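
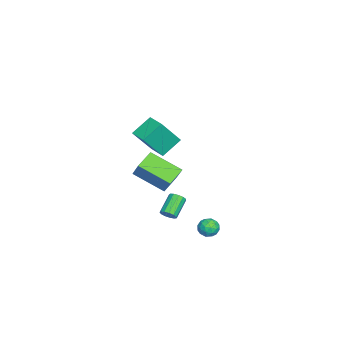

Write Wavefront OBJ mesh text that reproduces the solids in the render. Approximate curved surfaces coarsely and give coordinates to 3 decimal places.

v 2.753 -1.473 -2.434
v 3.002 -1.64 -2.034
v 1.956 -1.314 -1.246
v 1.707 -1.147 -1.646
v 3.068 -1.368 -2.06
v 2.022 -1.041 -1.272
v 3.033 -1.128 -2.205
v 1.987 -0.802 -1.417
v 2.91 -0.999 -2.423
v 1.864 -0.672 -1.634
v 2.737 -1.02 -2.644
v 1.691 -0.693 -1.855
v 2.569 -1.185 -2.798
v 1.523 -0.858 -2.01
v 2.459 -1.441 -2.837
v 1.413 -1.115 -2.049
v 2.443 -1.708 -2.748
v 1.397 -1.381 -1.96
v 2.525 -1.9 -2.56
v 1.479 -1.574 -1.771
v 2.68 -1.957 -2.331
v 1.634 -1.63 -1.543
v 2.858 -1.86 -2.135
v 1.812 -1.534 -1.347
v -3.201 -4.615 0.173
v -4.046 -3.736 1.081
v -4.022 -3.666 -1.511
v -4.867 -2.787 -0.604
v -2.313 -3.793 0.204
v -3.158 -2.914 1.111
v -3.134 -2.844 -1.481
v -3.979 -1.965 -0.573
v 3.433 1.39 -2.425
v 3.809 1.297 -2.936
v 3.631 0.423 -2.104
v 4.007 0.33 -2.615
v 4.19 0.734 -2.151
v 4.067 1.332 -2.35
v 3.373 0.388 -2.69
v 3.25 0.986 -2.889
v 3.772 0.678 -3.1
v 4.277 0.892 -2.767
v 3.163 0.828 -2.273
v 3.668 1.042 -1.94
v 3.604 1.428 -2.709
v 3.836 0.292 -2.331
v 3.944 0.529 -2.059
v 4.165 0.475 -2.359
v 3.755 1.449 -2.364
v 3.977 1.394 -2.665
v 4.2 1.063 -2.203
v 3.463 0.326 -2.375
v 3.685 0.271 -2.676
v 3.275 1.245 -2.681
v 3.496 1.191 -2.981
v 3.24 0.657 -2.837
v 3.803 1.01 -3.105
v 3.919 0.442 -2.917
v 3.546 0.476 -2.961
v 3.475 0.827 -3.077
v 4.1 1.136 -2.91
v 4.216 0.567 -2.721
v 4.323 0.805 -2.449
v 4.251 1.156 -2.565
v 4.078 0.772 -3.006
v 3.224 1.153 -2.319
v 3.34 0.584 -2.13
v 3.189 0.564 -2.475
v 3.117 0.915 -2.591
v 3.521 1.278 -2.123
v 3.637 0.71 -1.935
v 3.965 0.893 -1.963
v 3.894 1.244 -2.079
v 3.362 0.948 -2.034
v 3.074 -1.628 -0.367
v 2.709 -3.407 0.585
v 2.003 -1.168 0.083
v 1.638 -2.946 1.035
v 3.702 -1.194 0.685
v 3.337 -2.972 1.637
v 2.631 -0.733 1.135
v 2.266 -2.512 2.087
f 2 1 5
f 2 5 3
f 3 5 6
f 3 6 4
f 5 1 7
f 5 7 6
f 6 7 8
f 6 8 4
f 7 1 9
f 7 9 8
f 8 9 10
f 8 10 4
f 9 1 11
f 9 11 10
f 10 11 12
f 10 12 4
f 11 1 13
f 11 13 12
f 12 13 14
f 12 14 4
f 13 1 15
f 13 15 14
f 14 15 16
f 14 16 4
f 15 1 17
f 15 17 16
f 16 17 18
f 16 18 4
f 17 1 19
f 17 19 18
f 18 19 20
f 18 20 4
f 19 1 21
f 19 21 20
f 20 21 22
f 20 22 4
f 21 1 23
f 21 23 22
f 22 23 24
f 22 24 4
f 23 1 2
f 23 2 24
f 24 2 3
f 24 3 4
f 26 28 25
f 29 26 25
f 25 28 27
f 27 29 25
f 26 32 28
f 30 26 29
f 30 32 26
f 28 32 27
f 31 29 27
f 27 32 31
f 31 30 29
f 32 30 31
f 33 70 49
f 70 44 73
f 49 73 38
f 70 73 49
f 33 49 45
f 49 38 50
f 45 50 34
f 49 50 45
f 33 45 54
f 45 34 55
f 54 55 40
f 45 55 54
f 33 54 66
f 54 40 69
f 66 69 43
f 54 69 66
f 33 66 70
f 66 43 74
f 70 74 44
f 66 74 70
f 34 50 61
f 50 38 64
f 61 64 42
f 50 64 61
f 38 73 51
f 73 44 72
f 51 72 37
f 73 72 51
f 44 74 71
f 74 43 67
f 71 67 35
f 74 67 71
f 43 69 68
f 69 40 56
f 68 56 39
f 69 56 68
f 40 55 60
f 55 34 57
f 60 57 41
f 55 57 60
f 36 62 48
f 62 42 63
f 48 63 37
f 62 63 48
f 36 48 46
f 48 37 47
f 46 47 35
f 48 47 46
f 36 46 53
f 46 35 52
f 53 52 39
f 46 52 53
f 36 53 58
f 53 39 59
f 58 59 41
f 53 59 58
f 36 58 62
f 58 41 65
f 62 65 42
f 58 65 62
f 37 63 51
f 63 42 64
f 51 64 38
f 63 64 51
f 35 47 71
f 47 37 72
f 71 72 44
f 47 72 71
f 39 52 68
f 52 35 67
f 68 67 43
f 52 67 68
f 41 59 60
f 59 39 56
f 60 56 40
f 59 56 60
f 42 65 61
f 65 41 57
f 61 57 34
f 65 57 61
f 76 78 75
f 79 76 75
f 75 78 77
f 77 79 75
f 76 82 78
f 80 76 79
f 80 82 76
f 78 82 77
f 81 79 77
f 77 82 81
f 81 80 79
f 82 80 81



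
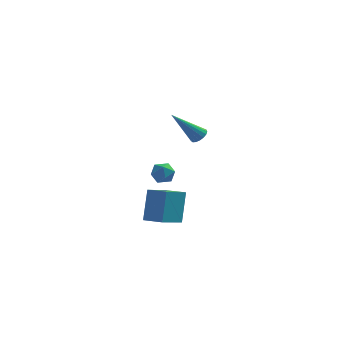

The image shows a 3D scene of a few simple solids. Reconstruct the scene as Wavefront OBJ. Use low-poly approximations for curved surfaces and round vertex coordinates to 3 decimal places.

v 1.763 -2.405 -3.723
v 1.918 -1.528 -1.933
v 2.679 -0.871 -4.554
v 2.834 0.006 -2.763
v 2.786 -2.926 -3.557
v 2.941 -2.049 -1.766
v 3.702 -1.392 -4.387
v 3.857 -0.515 -2.597
v 2.137 -1.91 -0.586
v 2.609 -1.409 -0.358
v 2.931 -2.751 -0.382
v 3.403 -2.25 -0.154
v 2.813 -2.398 0.241
v 2.322 -1.878 0.115
v 3.218 -2.282 -0.855
v 2.727 -1.762 -0.981
v 3.277 -1.639 -0.525
v 3.027 -1.71 0.153
v 2.513 -2.45 -0.893
v 2.263 -2.521 -0.215
v 4.627 -2.239 2.485
v 5.044 -2.291 2.823
v 3.253 -2.641 4.115
v 4.986 -2.04 2.836
v 4.845 -1.834 2.768
v 4.654 -1.721 2.635
v 4.457 -1.727 2.468
v 4.299 -1.849 2.304
v 4.216 -2.062 2.182
v 4.227 -2.314 2.129
v 4.33 -2.55 2.158
v 4.501 -2.714 2.261
v 4.701 -2.769 2.416
v 4.883 -2.703 2.586
v 5.007 -2.531 2.733
f 2 4 1
f 5 2 1
f 1 4 3
f 3 5 1
f 2 8 4
f 6 2 5
f 6 8 2
f 4 8 3
f 7 5 3
f 3 8 7
f 7 6 5
f 8 6 7
f 9 20 14
f 9 14 10
f 9 10 16
f 9 16 19
f 9 19 20
f 10 14 18
f 14 20 13
f 20 19 11
f 19 16 15
f 16 10 17
f 12 18 13
f 12 13 11
f 12 11 15
f 12 15 17
f 12 17 18
f 13 18 14
f 11 13 20
f 15 11 19
f 17 15 16
f 18 17 10
f 22 21 24
f 22 24 23
f 24 21 25
f 24 25 23
f 25 21 26
f 25 26 23
f 26 21 27
f 26 27 23
f 27 21 28
f 27 28 23
f 28 21 29
f 28 29 23
f 29 21 30
f 29 30 23
f 30 21 31
f 30 31 23
f 31 21 32
f 31 32 23
f 32 21 33
f 32 33 23
f 33 21 34
f 33 34 23
f 34 21 35
f 34 35 23
f 35 21 22
f 35 22 23



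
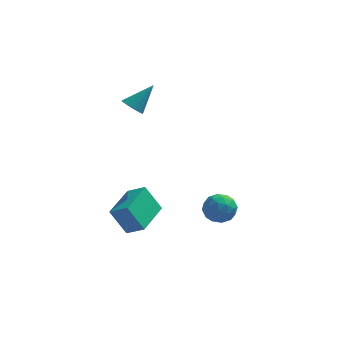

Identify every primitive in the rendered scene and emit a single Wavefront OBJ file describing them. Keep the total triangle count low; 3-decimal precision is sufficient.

v -4.282 -0.935 -2.355
v -3.472 -1.245 -1.839
v -3.694 0.875 -2.193
v -2.883 0.565 -1.676
v -3.537 -1.065 -3.604
v -2.726 -1.375 -3.087
v -2.948 0.745 -3.441
v -2.138 0.435 -2.925
v -3.696 3.049 1.904
v -3.206 2.849 1.621
v -2.804 3.691 2.996
v -3.285 3.186 1.488
v -3.522 3.47 1.514
v -3.825 3.593 1.688
v -4.078 3.509 1.945
v -4.186 3.248 2.186
v -4.106 2.912 2.319
v -3.87 2.627 2.294
v -3.567 2.504 2.119
v -3.313 2.588 1.862
v -0.32 1.926 -3.849
v 0.298 2.364 -3.485
v 0.382 0.776 -3.655
v 1 1.214 -3.291
v 0.257 1.134 -2.904
v -0.176 1.845 -3.024
v 0.856 1.295 -4.116
v 0.423 2.006 -4.236
v 1.026 1.975 -3.65
v 0.655 1.875 -2.901
v 0.025 1.265 -4.239
v -0.346 1.165 -3.49
v -0.072 2.246 -3.684
v 0.752 0.894 -3.456
v 0.316 0.847 -3.229
v 0.679 1.105 -3.015
v -0.351 1.941 -3.413
v 0.012 2.198 -3.199
v -0.012 1.475 -2.858
v 0.668 0.942 -3.941
v 1.031 1.199 -3.727
v 0.001 2.035 -4.125
v 0.364 2.293 -3.911
v 0.692 1.665 -4.282
v 0.719 2.275 -3.567
v 1.131 1.599 -3.453
v 1.047 1.646 -3.937
v 0.792 2.064 -4.008
v 0.501 2.216 -3.127
v 0.913 1.54 -3.013
v 0.476 1.493 -2.785
v 0.222 1.911 -2.856
v 0.928 1.987 -3.223
v -0.233 1.6 -4.127
v 0.179 0.924 -4.013
v 0.458 1.229 -4.284
v 0.204 1.647 -4.355
v -0.451 1.541 -3.687
v -0.039 0.865 -3.573
v -0.112 1.076 -3.132
v -0.367 1.494 -3.203
v -0.248 1.153 -3.917
f 2 4 1
f 5 2 1
f 1 4 3
f 3 5 1
f 2 8 4
f 6 2 5
f 6 8 2
f 4 8 3
f 7 5 3
f 3 8 7
f 7 6 5
f 8 6 7
f 10 9 12
f 10 12 11
f 12 9 13
f 12 13 11
f 13 9 14
f 13 14 11
f 14 9 15
f 14 15 11
f 15 9 16
f 15 16 11
f 16 9 17
f 16 17 11
f 17 9 18
f 17 18 11
f 18 9 19
f 18 19 11
f 19 9 20
f 19 20 11
f 20 9 10
f 20 10 11
f 21 58 37
f 58 32 61
f 37 61 26
f 58 61 37
f 21 37 33
f 37 26 38
f 33 38 22
f 37 38 33
f 21 33 42
f 33 22 43
f 42 43 28
f 33 43 42
f 21 42 54
f 42 28 57
f 54 57 31
f 42 57 54
f 21 54 58
f 54 31 62
f 58 62 32
f 54 62 58
f 22 38 49
f 38 26 52
f 49 52 30
f 38 52 49
f 26 61 39
f 61 32 60
f 39 60 25
f 61 60 39
f 32 62 59
f 62 31 55
f 59 55 23
f 62 55 59
f 31 57 56
f 57 28 44
f 56 44 27
f 57 44 56
f 28 43 48
f 43 22 45
f 48 45 29
f 43 45 48
f 24 50 36
f 50 30 51
f 36 51 25
f 50 51 36
f 24 36 34
f 36 25 35
f 34 35 23
f 36 35 34
f 24 34 41
f 34 23 40
f 41 40 27
f 34 40 41
f 24 41 46
f 41 27 47
f 46 47 29
f 41 47 46
f 24 46 50
f 46 29 53
f 50 53 30
f 46 53 50
f 25 51 39
f 51 30 52
f 39 52 26
f 51 52 39
f 23 35 59
f 35 25 60
f 59 60 32
f 35 60 59
f 27 40 56
f 40 23 55
f 56 55 31
f 40 55 56
f 29 47 48
f 47 27 44
f 48 44 28
f 47 44 48
f 30 53 49
f 53 29 45
f 49 45 22
f 53 45 49



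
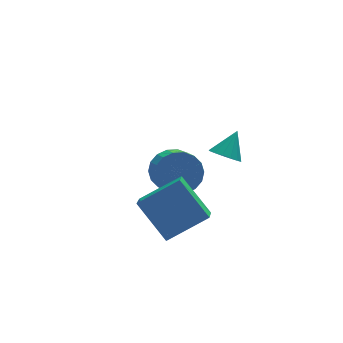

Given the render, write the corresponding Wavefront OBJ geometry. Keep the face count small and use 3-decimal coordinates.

v -1.503 1.022 -2.159
v 0.317 1.004 -1.111
v -1.108 2.027 -2.827
v 0.712 2.01 -1.779
v -0.652 -0.31 -3.661
v 1.168 -0.327 -2.613
v -0.257 0.696 -4.329
v 1.563 0.678 -3.281
v 1.637 -0.754 1.557
v 2.162 -1.2 1.435
v 2.323 -0.206 2.503
v 2.23 -0.916 1.221
v 2.139 -0.588 1.098
v 1.913 -0.304 1.097
v 1.614 -0.141 1.22
v 1.321 -0.142 1.433
v 1.112 -0.307 1.679
v 1.045 -0.592 1.893
v 1.136 -0.92 2.017
v 1.362 -1.203 2.017
v 1.661 -1.367 1.895
v 1.954 -1.365 1.682
v 1.064 4.399 -3.447
v 1.966 4.068 -3.94
v 1.938 3.049 -3.306
v 1.036 3.381 -2.813
v 2.134 4.302 -3.555
v 2.106 3.283 -2.922
v 2.09 4.556 -3.149
v 2.062 3.537 -2.516
v 1.843 4.778 -2.802
v 1.815 3.759 -2.169
v 1.442 4.926 -2.583
v 1.414 3.907 -1.949
v 0.966 4.969 -2.534
v 0.937 3.95 -1.901
v 0.509 4.899 -2.667
v 0.481 3.88 -2.034
v 0.162 4.731 -2.954
v 0.134 3.712 -2.32
v -0.006 4.497 -3.338
v -0.034 3.478 -2.705
v 0.038 4.243 -3.744
v 0.01 3.224 -3.111
v 0.285 4.021 -4.091
v 0.257 3.002 -3.458
v 0.686 3.873 -4.311
v 0.658 2.854 -3.677
v 1.163 3.83 -4.359
v 1.134 2.811 -3.726
v 1.619 3.9 -4.226
v 1.591 2.881 -3.593
f 2 4 1
f 5 2 1
f 1 4 3
f 3 5 1
f 2 8 4
f 6 2 5
f 6 8 2
f 4 8 3
f 7 5 3
f 3 8 7
f 7 6 5
f 8 6 7
f 10 9 12
f 10 12 11
f 12 9 13
f 12 13 11
f 13 9 14
f 13 14 11
f 14 9 15
f 14 15 11
f 15 9 16
f 15 16 11
f 16 9 17
f 16 17 11
f 17 9 18
f 17 18 11
f 18 9 19
f 18 19 11
f 19 9 20
f 19 20 11
f 20 9 21
f 20 21 11
f 21 9 22
f 21 22 11
f 22 9 10
f 22 10 11
f 24 23 27
f 24 27 25
f 25 27 28
f 25 28 26
f 27 23 29
f 27 29 28
f 28 29 30
f 28 30 26
f 29 23 31
f 29 31 30
f 30 31 32
f 30 32 26
f 31 23 33
f 31 33 32
f 32 33 34
f 32 34 26
f 33 23 35
f 33 35 34
f 34 35 36
f 34 36 26
f 35 23 37
f 35 37 36
f 36 37 38
f 36 38 26
f 37 23 39
f 37 39 38
f 38 39 40
f 38 40 26
f 39 23 41
f 39 41 40
f 40 41 42
f 40 42 26
f 41 23 43
f 41 43 42
f 42 43 44
f 42 44 26
f 43 23 45
f 43 45 44
f 44 45 46
f 44 46 26
f 45 23 47
f 45 47 46
f 46 47 48
f 46 48 26
f 47 23 49
f 47 49 48
f 48 49 50
f 48 50 26
f 49 23 51
f 49 51 50
f 50 51 52
f 50 52 26
f 51 23 24
f 51 24 52
f 52 24 25
f 52 25 26



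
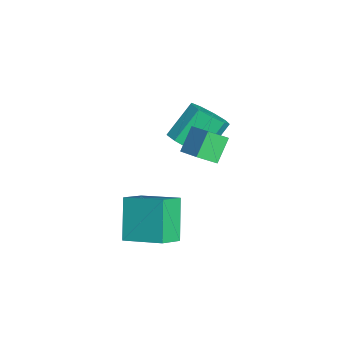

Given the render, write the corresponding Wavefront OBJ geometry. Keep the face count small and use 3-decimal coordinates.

v -0.575 -5.001 -2.064
v 0.466 -3.542 -1.464
v -1.331 -4.174 -2.762
v -0.29 -2.715 -2.162
v 0.67 -5.225 -3.678
v 1.711 -3.766 -3.078
v -0.086 -4.398 -4.376
v 0.955 -2.939 -3.776
v -2.602 -2.129 -0.797
v -1.748 -1.672 -0.752
v -2.404 -0.573 0.541
v -3.258 -1.031 0.497
v -2.139 -1.378 -1.2
v -2.796 -0.279 0.093
v -2.747 -1.436 -1.46
v -3.404 -0.337 -0.166
v -3.287 -1.819 -1.409
v -3.944 -0.72 -0.115
v -3.506 -2.346 -1.072
v -4.163 -1.248 0.222
v -3.302 -2.773 -0.606
v -3.959 -1.674 0.688
v -2.77 -2.898 -0.23
v -3.427 -1.799 1.064
v -2.16 -2.664 -0.119
v -2.816 -1.565 1.175
v -1.756 -2.179 -0.325
v -2.412 -1.081 0.969
v -0.133 -2.757 0.969
v -0.818 -2.192 1.877
v -0.215 -1.914 0.383
v -0.9 -1.349 1.291
v 0.94 -2.291 1.489
v 0.255 -1.726 2.397
v 0.858 -1.448 0.903
v 0.173 -0.883 1.811
f 2 4 1
f 5 2 1
f 1 4 3
f 3 5 1
f 2 8 4
f 6 2 5
f 6 8 2
f 4 8 3
f 7 5 3
f 3 8 7
f 7 6 5
f 8 6 7
f 10 9 13
f 10 13 11
f 11 13 14
f 11 14 12
f 13 9 15
f 13 15 14
f 14 15 16
f 14 16 12
f 15 9 17
f 15 17 16
f 16 17 18
f 16 18 12
f 17 9 19
f 17 19 18
f 18 19 20
f 18 20 12
f 19 9 21
f 19 21 20
f 20 21 22
f 20 22 12
f 21 9 23
f 21 23 22
f 22 23 24
f 22 24 12
f 23 9 25
f 23 25 24
f 24 25 26
f 24 26 12
f 25 9 27
f 25 27 26
f 26 27 28
f 26 28 12
f 27 9 10
f 27 10 28
f 28 10 11
f 28 11 12
f 30 32 29
f 33 30 29
f 29 32 31
f 31 33 29
f 30 36 32
f 34 30 33
f 34 36 30
f 32 36 31
f 35 33 31
f 31 36 35
f 35 34 33
f 36 34 35



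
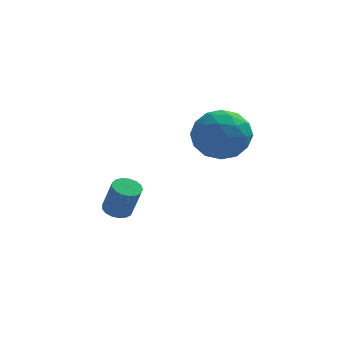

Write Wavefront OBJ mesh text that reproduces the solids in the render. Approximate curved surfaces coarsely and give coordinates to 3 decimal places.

v 0.686 2.031 3.739
v 1.239 1.435 2.858
v -0.159 0.385 4.322
v 0.394 -0.211 3.441
v 1.028 0.225 4.359
v 1.551 1.242 3.999
v -0.471 0.578 3.181
v 0.052 1.595 2.821
v 0.524 0.537 2.513
v 1.45 0.319 3.241
v -0.37 1.501 3.939
v 0.556 1.283 4.667
v 1.037 1.877 3.248
v 0.043 -0.057 3.932
v 0.416 0.199 4.472
v 0.741 -0.151 3.954
v 1.22 1.764 3.918
v 1.545 1.414 3.4
v 1.421 0.703 4.283
v -0.465 0.406 3.78
v -0.14 0.056 3.262
v 0.339 1.971 3.226
v 0.664 1.621 2.708
v -0.341 1.117 2.897
v 0.941 0.999 2.527
v 0.444 0.032 2.869
v -0.064 0.496 2.716
v 0.243 1.093 2.505
v 1.486 0.871 2.955
v 0.989 -0.096 3.297
v 1.362 0.16 3.837
v 1.669 0.758 3.626
v 1.065 0.343 2.752
v 0.091 1.916 3.883
v -0.406 0.949 4.225
v -0.589 1.062 3.554
v -0.282 1.66 3.343
v 0.636 1.788 4.311
v 0.139 0.821 4.653
v 0.837 0.727 4.675
v 1.144 1.324 4.464
v 0.015 1.477 4.428
v -3.275 2.764 -1.25
v -2.949 3.266 -1.208
v -2.558 2.898 0.171
v -2.885 2.396 0.13
v -3.208 3.345 -1.114
v -2.818 2.977 0.266
v -3.483 3.29 -1.05
v -3.092 2.922 0.329
v -3.71 3.116 -1.033
v -3.32 2.748 0.347
v -3.838 2.86 -1.065
v -3.447 2.492 0.315
v -3.837 2.583 -1.139
v -3.446 2.215 0.24
v -3.707 2.347 -1.239
v -3.316 1.979 0.141
v -3.478 2.207 -1.341
v -3.087 1.839 0.038
v -3.203 2.194 -1.422
v -2.812 1.826 -0.043
v -2.944 2.312 -1.464
v -2.554 1.944 -0.085
v -2.762 2.533 -1.457
v -2.371 2.165 -0.078
v -2.697 2.808 -1.402
v -2.306 2.44 -0.023
v -2.764 3.072 -1.312
v -2.373 2.704 0.067
f 1 38 17
f 38 12 41
f 17 41 6
f 38 41 17
f 1 17 13
f 17 6 18
f 13 18 2
f 17 18 13
f 1 13 22
f 13 2 23
f 22 23 8
f 13 23 22
f 1 22 34
f 22 8 37
f 34 37 11
f 22 37 34
f 1 34 38
f 34 11 42
f 38 42 12
f 34 42 38
f 2 18 29
f 18 6 32
f 29 32 10
f 18 32 29
f 6 41 19
f 41 12 40
f 19 40 5
f 41 40 19
f 12 42 39
f 42 11 35
f 39 35 3
f 42 35 39
f 11 37 36
f 37 8 24
f 36 24 7
f 37 24 36
f 8 23 28
f 23 2 25
f 28 25 9
f 23 25 28
f 4 30 16
f 30 10 31
f 16 31 5
f 30 31 16
f 4 16 14
f 16 5 15
f 14 15 3
f 16 15 14
f 4 14 21
f 14 3 20
f 21 20 7
f 14 20 21
f 4 21 26
f 21 7 27
f 26 27 9
f 21 27 26
f 4 26 30
f 26 9 33
f 30 33 10
f 26 33 30
f 5 31 19
f 31 10 32
f 19 32 6
f 31 32 19
f 3 15 39
f 15 5 40
f 39 40 12
f 15 40 39
f 7 20 36
f 20 3 35
f 36 35 11
f 20 35 36
f 9 27 28
f 27 7 24
f 28 24 8
f 27 24 28
f 10 33 29
f 33 9 25
f 29 25 2
f 33 25 29
f 44 43 47
f 44 47 45
f 45 47 48
f 45 48 46
f 47 43 49
f 47 49 48
f 48 49 50
f 48 50 46
f 49 43 51
f 49 51 50
f 50 51 52
f 50 52 46
f 51 43 53
f 51 53 52
f 52 53 54
f 52 54 46
f 53 43 55
f 53 55 54
f 54 55 56
f 54 56 46
f 55 43 57
f 55 57 56
f 56 57 58
f 56 58 46
f 57 43 59
f 57 59 58
f 58 59 60
f 58 60 46
f 59 43 61
f 59 61 60
f 60 61 62
f 60 62 46
f 61 43 63
f 61 63 62
f 62 63 64
f 62 64 46
f 63 43 65
f 63 65 64
f 64 65 66
f 64 66 46
f 65 43 67
f 65 67 66
f 66 67 68
f 66 68 46
f 67 43 69
f 67 69 68
f 68 69 70
f 68 70 46
f 69 43 44
f 69 44 70
f 70 44 45
f 70 45 46



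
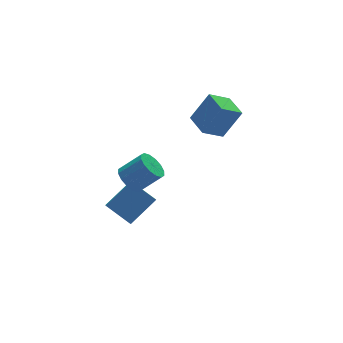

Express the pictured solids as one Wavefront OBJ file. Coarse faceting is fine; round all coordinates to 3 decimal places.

v 2.993 1.038 0.854
v 1.939 1.06 1.525
v 3.069 2.334 0.93
v 2.014 2.356 1.601
v 3.886 0.904 2.259
v 2.831 0.926 2.93
v 3.961 2.2 2.335
v 2.907 2.222 3.006
v -2.234 0.092 -2.409
v -2.782 -1.149 -1.21
v -2.911 1.109 -1.666
v -3.459 -0.131 -0.467
v -0.861 0.351 -1.513
v -1.409 -0.889 -0.314
v -1.538 1.369 -0.77
v -2.086 0.128 0.429
v -2.468 -0.493 1.209
v -1.966 -0.584 0.66
v -1.049 -0.959 1.562
v -1.552 -0.867 2.111
v -1.925 -0.215 0.772
v -1.009 -0.589 1.675
v -2.031 0.08 1.002
v -1.114 -0.294 1.904
v -2.253 0.222 1.287
v -1.337 -0.153 2.189
v -2.534 0.172 1.551
v -1.617 -0.203 2.453
v -2.796 -0.056 1.723
v -1.88 -0.431 2.626
v -2.971 -0.401 1.758
v -2.054 -0.776 2.66
v -3.011 -0.771 1.645
v -2.095 -1.145 2.548
v -2.906 -1.066 1.416
v -1.989 -1.44 2.318
v -2.683 -1.207 1.131
v -1.767 -1.582 2.033
v -2.403 -1.157 0.867
v -1.486 -1.532 1.769
v -2.14 -0.929 0.694
v -1.224 -1.304 1.597
f 2 4 1
f 5 2 1
f 1 4 3
f 3 5 1
f 2 8 4
f 6 2 5
f 6 8 2
f 4 8 3
f 7 5 3
f 3 8 7
f 7 6 5
f 8 6 7
f 10 12 9
f 13 10 9
f 9 12 11
f 11 13 9
f 10 16 12
f 14 10 13
f 14 16 10
f 12 16 11
f 15 13 11
f 11 16 15
f 15 14 13
f 16 14 15
f 18 17 21
f 18 21 19
f 19 21 22
f 19 22 20
f 21 17 23
f 21 23 22
f 22 23 24
f 22 24 20
f 23 17 25
f 23 25 24
f 24 25 26
f 24 26 20
f 25 17 27
f 25 27 26
f 26 27 28
f 26 28 20
f 27 17 29
f 27 29 28
f 28 29 30
f 28 30 20
f 29 17 31
f 29 31 30
f 30 31 32
f 30 32 20
f 31 17 33
f 31 33 32
f 32 33 34
f 32 34 20
f 33 17 35
f 33 35 34
f 34 35 36
f 34 36 20
f 35 17 37
f 35 37 36
f 36 37 38
f 36 38 20
f 37 17 39
f 37 39 38
f 38 39 40
f 38 40 20
f 39 17 41
f 39 41 40
f 40 41 42
f 40 42 20
f 41 17 18
f 41 18 42
f 42 18 19
f 42 19 20



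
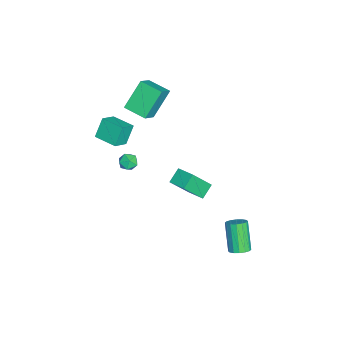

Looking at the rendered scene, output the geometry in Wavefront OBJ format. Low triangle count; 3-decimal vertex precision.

v -1.062 -3.072 -0.113
v -0.775 -2.602 -0.442
v -0.145 -3.538 0.022
v 0.142 -3.068 -0.307
v -0.106 -2.949 0.272
v -0.673 -2.661 0.189
v -0.247 -3.479 -0.609
v -0.814 -3.191 -0.692
v -0.271 -2.854 -0.748
v -0.184 -2.526 -0.204
v -0.736 -3.614 -0.216
v -0.649 -3.286 0.328
v -0.043 -4.217 2.72
v -0.638 -3.853 3.828
v 0.699 -3.018 2.724
v 0.103 -2.654 3.833
v 0.777 -4.726 3.327
v 0.181 -4.362 4.436
v 1.518 -3.527 3.332
v 0.923 -3.163 4.44
v -2.798 -3.026 2.686
v -3.828 -2.182 4.191
v -2.153 -1.776 2.426
v -3.183 -0.932 3.931
v -1.717 -3.388 3.629
v -2.747 -2.544 5.134
v -1.072 -2.138 3.369
v -2.102 -1.294 4.874
v 3.271 0.659 1.308
v 2.575 1.076 1.858
v 3.986 1.49 1.582
v 3.29 1.907 2.132
v 3.85 -0.327 2.788
v 3.154 0.09 3.338
v 4.565 0.504 3.062
v 3.869 0.921 3.612
v 3.412 3.537 -3.879
v 3.937 3.555 -3.513
v 2.873 3.281 -1.975
v 2.348 3.263 -2.341
v 3.833 3.869 -3.529
v 2.769 3.595 -1.991
v 3.616 4.094 -3.639
v 2.552 3.82 -2.101
v 3.344 4.17 -3.813
v 2.28 3.896 -2.275
v 3.091 4.076 -4.005
v 2.027 3.802 -2.467
v 2.924 3.838 -4.163
v 1.86 3.564 -2.625
v 2.887 3.519 -4.245
v 1.823 3.245 -2.707
v 2.991 3.205 -4.229
v 1.927 2.931 -2.691
v 3.208 2.98 -4.119
v 2.144 2.706 -2.581
v 3.48 2.904 -3.945
v 2.416 2.63 -2.407
v 3.733 2.998 -3.753
v 2.669 2.724 -2.215
v 3.9 3.236 -3.595
v 2.836 2.962 -2.057
f 1 12 6
f 1 6 2
f 1 2 8
f 1 8 11
f 1 11 12
f 2 6 10
f 6 12 5
f 12 11 3
f 11 8 7
f 8 2 9
f 4 10 5
f 4 5 3
f 4 3 7
f 4 7 9
f 4 9 10
f 5 10 6
f 3 5 12
f 7 3 11
f 9 7 8
f 10 9 2
f 14 16 13
f 17 14 13
f 13 16 15
f 15 17 13
f 14 20 16
f 18 14 17
f 18 20 14
f 16 20 15
f 19 17 15
f 15 20 19
f 19 18 17
f 20 18 19
f 22 24 21
f 25 22 21
f 21 24 23
f 23 25 21
f 22 28 24
f 26 22 25
f 26 28 22
f 24 28 23
f 27 25 23
f 23 28 27
f 27 26 25
f 28 26 27
f 30 32 29
f 33 30 29
f 29 32 31
f 31 33 29
f 30 36 32
f 34 30 33
f 34 36 30
f 32 36 31
f 35 33 31
f 31 36 35
f 35 34 33
f 36 34 35
f 38 37 41
f 38 41 39
f 39 41 42
f 39 42 40
f 41 37 43
f 41 43 42
f 42 43 44
f 42 44 40
f 43 37 45
f 43 45 44
f 44 45 46
f 44 46 40
f 45 37 47
f 45 47 46
f 46 47 48
f 46 48 40
f 47 37 49
f 47 49 48
f 48 49 50
f 48 50 40
f 49 37 51
f 49 51 50
f 50 51 52
f 50 52 40
f 51 37 53
f 51 53 52
f 52 53 54
f 52 54 40
f 53 37 55
f 53 55 54
f 54 55 56
f 54 56 40
f 55 37 57
f 55 57 56
f 56 57 58
f 56 58 40
f 57 37 59
f 57 59 58
f 58 59 60
f 58 60 40
f 59 37 61
f 59 61 60
f 60 61 62
f 60 62 40
f 61 37 38
f 61 38 62
f 62 38 39
f 62 39 40



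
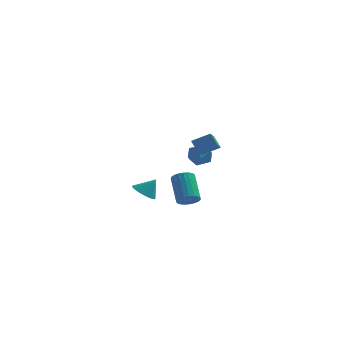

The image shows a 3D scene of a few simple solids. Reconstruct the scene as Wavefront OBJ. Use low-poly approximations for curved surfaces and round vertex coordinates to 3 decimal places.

v -2.018 2.323 -0.613
v -0.974 2.578 -0.079
v -1.963 3.332 -1.203
v -0.919 3.587 -0.669
v -1.581 1.913 -1.271
v -0.537 2.168 -0.737
v -1.526 2.922 -1.861
v -0.482 3.177 -1.327
v -1.6 3.977 -1.455
v -1.118 4.077 -2.137
v -2.322 3.023 -2.103
v -1.84 3.123 -2.785
v -1.517 2.777 -2.09
v -1.071 3.367 -1.689
v -2.369 3.733 -2.551
v -1.923 4.323 -2.15
v -1.594 3.926 -2.815
v -1.068 3.335 -2.53
v -2.372 3.765 -1.71
v -1.846 3.174 -1.425
v -3.78 -2.5 -2.814
v -3.394 -3.163 -2.888
v -3.16 -2.24 -1.906
v -3.208 -2.945 -3.076
v -3.136 -2.639 -3.213
v -3.191 -2.306 -3.271
v -3.362 -2.011 -3.238
v -3.616 -1.813 -3.122
v -3.903 -1.751 -2.945
v -4.165 -1.837 -2.741
v -4.351 -2.055 -2.553
v -4.423 -2.36 -2.416
v -4.369 -2.694 -2.358
v -4.197 -2.989 -2.39
v -3.943 -3.187 -2.507
v -3.656 -3.249 -2.684
v -1.035 -4.347 -2.459
v -0.557 -3.953 -2.655
v -1.066 -2.739 -1.457
v -1.545 -3.133 -1.261
v -0.761 -3.879 -2.817
v -1.27 -2.665 -1.618
v -1.012 -3.886 -2.916
v -1.521 -2.672 -1.718
v -1.267 -3.972 -2.937
v -1.776 -2.758 -1.739
v -1.482 -4.123 -2.875
v -1.991 -2.91 -1.677
v -1.62 -4.314 -2.741
v -2.129 -3.1 -1.543
v -1.657 -4.509 -2.559
v -2.166 -3.296 -1.36
v -1.586 -4.677 -2.359
v -2.096 -3.463 -1.161
v -1.42 -4.788 -2.176
v -1.93 -3.574 -0.978
v -1.188 -4.822 -2.043
v -1.697 -3.608 -0.844
v -0.929 -4.774 -1.981
v -1.438 -3.561 -0.783
v -0.689 -4.653 -2.002
v -1.198 -3.439 -0.804
v -0.508 -4.478 -2.102
v -1.018 -3.264 -0.904
v -0.419 -4.281 -2.264
v -0.928 -3.067 -1.066
v -0.436 -4.095 -2.459
v -0.945 -2.881 -1.261
f 2 4 1
f 5 2 1
f 1 4 3
f 3 5 1
f 2 8 4
f 6 2 5
f 6 8 2
f 4 8 3
f 7 5 3
f 3 8 7
f 7 6 5
f 8 6 7
f 9 20 14
f 9 14 10
f 9 10 16
f 9 16 19
f 9 19 20
f 10 14 18
f 14 20 13
f 20 19 11
f 19 16 15
f 16 10 17
f 12 18 13
f 12 13 11
f 12 11 15
f 12 15 17
f 12 17 18
f 13 18 14
f 11 13 20
f 15 11 19
f 17 15 16
f 18 17 10
f 22 21 24
f 22 24 23
f 24 21 25
f 24 25 23
f 25 21 26
f 25 26 23
f 26 21 27
f 26 27 23
f 27 21 28
f 27 28 23
f 28 21 29
f 28 29 23
f 29 21 30
f 29 30 23
f 30 21 31
f 30 31 23
f 31 21 32
f 31 32 23
f 32 21 33
f 32 33 23
f 33 21 34
f 33 34 23
f 34 21 35
f 34 35 23
f 35 21 36
f 35 36 23
f 36 21 22
f 36 22 23
f 38 37 41
f 38 41 39
f 39 41 42
f 39 42 40
f 41 37 43
f 41 43 42
f 42 43 44
f 42 44 40
f 43 37 45
f 43 45 44
f 44 45 46
f 44 46 40
f 45 37 47
f 45 47 46
f 46 47 48
f 46 48 40
f 47 37 49
f 47 49 48
f 48 49 50
f 48 50 40
f 49 37 51
f 49 51 50
f 50 51 52
f 50 52 40
f 51 37 53
f 51 53 52
f 52 53 54
f 52 54 40
f 53 37 55
f 53 55 54
f 54 55 56
f 54 56 40
f 55 37 57
f 55 57 56
f 56 57 58
f 56 58 40
f 57 37 59
f 57 59 58
f 58 59 60
f 58 60 40
f 59 37 61
f 59 61 60
f 60 61 62
f 60 62 40
f 61 37 63
f 61 63 62
f 62 63 64
f 62 64 40
f 63 37 65
f 63 65 64
f 64 65 66
f 64 66 40
f 65 37 67
f 65 67 66
f 66 67 68
f 66 68 40
f 67 37 38
f 67 38 68
f 68 38 39
f 68 39 40



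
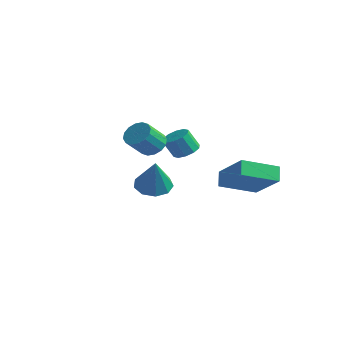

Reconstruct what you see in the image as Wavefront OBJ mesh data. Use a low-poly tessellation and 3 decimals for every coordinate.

v -0.864 1.908 1.305
v -0.369 1.41 1.203
v -0.64 0.933 2.213
v -1.136 1.432 2.315
v -0.181 1.747 1.412
v -0.453 1.27 2.423
v -0.255 2.146 1.581
v -0.526 1.669 2.591
v -0.561 2.454 1.644
v -0.832 1.977 2.654
v -0.983 2.553 1.577
v -1.255 2.076 2.588
v -1.36 2.407 1.407
v -1.631 1.93 2.417
v -1.547 2.07 1.197
v -1.819 1.593 2.208
v -1.474 1.671 1.029
v -1.745 1.194 2.039
v -1.168 1.363 0.966
v -1.439 0.886 1.976
v -0.745 1.264 1.032
v -1.017 0.787 2.043
v -1.602 0.456 1.867
v -0.854 0.589 1.993
v -0.83 -0.443 2.939
v -1.578 -0.576 2.813
v -1.046 0.823 2.252
v -1.021 -0.209 3.199
v -1.386 0.958 2.409
v -1.362 -0.073 3.355
v -1.785 0.959 2.42
v -1.76 -0.072 3.367
v -2.134 0.825 2.283
v -2.11 -0.206 3.23
v -2.341 0.592 2.035
v -2.317 -0.439 2.981
v -2.35 0.323 1.741
v -2.326 -0.709 2.687
v -2.159 0.089 1.481
v -2.134 -0.943 2.428
v -1.818 -0.047 1.325
v -1.794 -1.078 2.271
v -1.42 -0.048 1.313
v -1.395 -1.079 2.26
v -1.07 0.086 1.45
v -1.046 -0.945 2.397
v -0.863 0.319 1.699
v -0.839 -0.712 2.645
v 2.241 1.054 0.069
v 1.809 1.486 0.758
v 2.955 2.778 -0.563
v 2.523 3.209 0.126
v 3.997 0.791 1.334
v 3.565 1.222 2.023
v 4.711 2.514 0.702
v 4.279 2.946 1.391
v 3.054 -3.62 1.556
v 3.691 -4.056 1.134
v 3.766 -4.12 3.144
v 3.863 -3.488 1.235
v 3.656 -2.982 1.487
v 3.168 -2.774 1.772
v 2.626 -2.963 1.955
v 2.285 -3.458 1.952
v 2.304 -4.03 1.764
v 2.674 -4.41 1.478
v 3.222 -4.42 1.229
f 2 1 5
f 2 5 3
f 3 5 6
f 3 6 4
f 5 1 7
f 5 7 6
f 6 7 8
f 6 8 4
f 7 1 9
f 7 9 8
f 8 9 10
f 8 10 4
f 9 1 11
f 9 11 10
f 10 11 12
f 10 12 4
f 11 1 13
f 11 13 12
f 12 13 14
f 12 14 4
f 13 1 15
f 13 15 14
f 14 15 16
f 14 16 4
f 15 1 17
f 15 17 16
f 16 17 18
f 16 18 4
f 17 1 19
f 17 19 18
f 18 19 20
f 18 20 4
f 19 1 21
f 19 21 20
f 20 21 22
f 20 22 4
f 21 1 2
f 21 2 22
f 22 2 3
f 22 3 4
f 24 23 27
f 24 27 25
f 25 27 28
f 25 28 26
f 27 23 29
f 27 29 28
f 28 29 30
f 28 30 26
f 29 23 31
f 29 31 30
f 30 31 32
f 30 32 26
f 31 23 33
f 31 33 32
f 32 33 34
f 32 34 26
f 33 23 35
f 33 35 34
f 34 35 36
f 34 36 26
f 35 23 37
f 35 37 36
f 36 37 38
f 36 38 26
f 37 23 39
f 37 39 38
f 38 39 40
f 38 40 26
f 39 23 41
f 39 41 40
f 40 41 42
f 40 42 26
f 41 23 43
f 41 43 42
f 42 43 44
f 42 44 26
f 43 23 45
f 43 45 44
f 44 45 46
f 44 46 26
f 45 23 47
f 45 47 46
f 46 47 48
f 46 48 26
f 47 23 24
f 47 24 48
f 48 24 25
f 48 25 26
f 50 52 49
f 53 50 49
f 49 52 51
f 51 53 49
f 50 56 52
f 54 50 53
f 54 56 50
f 52 56 51
f 55 53 51
f 51 56 55
f 55 54 53
f 56 54 55
f 58 57 60
f 58 60 59
f 60 57 61
f 60 61 59
f 61 57 62
f 61 62 59
f 62 57 63
f 62 63 59
f 63 57 64
f 63 64 59
f 64 57 65
f 64 65 59
f 65 57 66
f 65 66 59
f 66 57 67
f 66 67 59
f 67 57 58
f 67 58 59



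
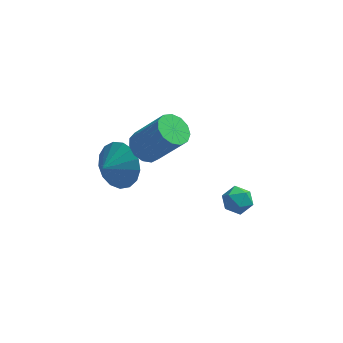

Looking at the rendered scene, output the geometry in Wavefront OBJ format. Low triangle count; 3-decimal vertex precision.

v -1.905 2.998 2.766
v -1.278 3.117 2.336
v -0.127 2.781 3.925
v -0.755 2.662 4.354
v -1.389 3.503 2.499
v -0.239 3.167 4.087
v -1.665 3.729 2.746
v -0.514 3.393 4.335
v -2.017 3.723 3
v -0.866 3.387 4.588
v -2.333 3.487 3.179
v -1.183 3.151 4.768
v -2.514 3.095 3.227
v -1.363 2.759 4.816
v -2.501 2.673 3.129
v -1.351 2.337 4.717
v -2.3 2.354 2.915
v -1.149 2.018 4.504
v -1.973 2.239 2.654
v -0.822 1.903 4.242
v -1.624 2.366 2.428
v -0.474 2.029 4.017
v -1.365 2.693 2.31
v -0.214 2.357 3.898
v 1.665 3.879 -0.774
v 2.289 3.839 -1.12
v 1.291 2.941 -1.34
v 1.915 2.901 -1.686
v 1.886 2.763 -0.985
v 2.116 3.342 -0.635
v 1.464 3.438 -1.825
v 1.694 4.017 -1.475
v 2.165 3.566 -1.769
v 2.426 3.149 -1.25
v 1.154 3.631 -1.21
v 1.415 3.214 -0.691
v -2.945 2.955 1.534
v -2.416 3.12 2.484
v -3.555 2.305 1.986
v -2.799 3.482 2.488
v -3.215 3.723 2.273
v -3.569 3.788 1.889
v -3.78 3.662 1.424
v -3.8 3.375 0.983
v -3.624 2.991 0.669
v -3.293 2.599 0.553
v -2.881 2.288 0.661
v -2.485 2.131 0.97
v -2.193 2.162 1.407
v -2.074 2.375 1.874
v -2.155 2.721 2.262
f 2 1 5
f 2 5 3
f 3 5 6
f 3 6 4
f 5 1 7
f 5 7 6
f 6 7 8
f 6 8 4
f 7 1 9
f 7 9 8
f 8 9 10
f 8 10 4
f 9 1 11
f 9 11 10
f 10 11 12
f 10 12 4
f 11 1 13
f 11 13 12
f 12 13 14
f 12 14 4
f 13 1 15
f 13 15 14
f 14 15 16
f 14 16 4
f 15 1 17
f 15 17 16
f 16 17 18
f 16 18 4
f 17 1 19
f 17 19 18
f 18 19 20
f 18 20 4
f 19 1 21
f 19 21 20
f 20 21 22
f 20 22 4
f 21 1 23
f 21 23 22
f 22 23 24
f 22 24 4
f 23 1 2
f 23 2 24
f 24 2 3
f 24 3 4
f 25 36 30
f 25 30 26
f 25 26 32
f 25 32 35
f 25 35 36
f 26 30 34
f 30 36 29
f 36 35 27
f 35 32 31
f 32 26 33
f 28 34 29
f 28 29 27
f 28 27 31
f 28 31 33
f 28 33 34
f 29 34 30
f 27 29 36
f 31 27 35
f 33 31 32
f 34 33 26
f 38 37 40
f 38 40 39
f 40 37 41
f 40 41 39
f 41 37 42
f 41 42 39
f 42 37 43
f 42 43 39
f 43 37 44
f 43 44 39
f 44 37 45
f 44 45 39
f 45 37 46
f 45 46 39
f 46 37 47
f 46 47 39
f 47 37 48
f 47 48 39
f 48 37 49
f 48 49 39
f 49 37 50
f 49 50 39
f 50 37 51
f 50 51 39
f 51 37 38
f 51 38 39



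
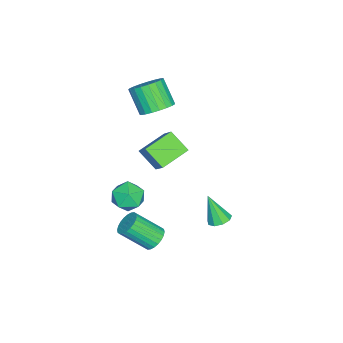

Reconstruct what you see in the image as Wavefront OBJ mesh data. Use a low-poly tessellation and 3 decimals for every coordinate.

v 2.921 -0.13 1.909
v 2.571 -1.252 2.872
v 1.473 0.813 2.48
v 1.123 -0.31 3.444
v 3.957 0.67 3.216
v 3.607 -0.453 4.18
v 2.509 1.612 3.788
v 2.159 0.49 4.751
v 3.697 0.074 -3.62
v 4.185 -0.289 -4.171
v 4.631 -1.756 -2.81
v 4.143 -1.394 -2.26
v 4.391 -0.092 -4.026
v 4.836 -1.559 -2.665
v 4.491 0.131 -3.818
v 4.936 -1.336 -2.458
v 4.47 0.345 -3.581
v 4.916 -1.123 -2.221
v 4.332 0.517 -3.35
v 4.777 -0.95 -1.989
v 4.097 0.622 -3.16
v 4.542 -0.845 -1.799
v 3.801 0.643 -3.04
v 4.246 -0.824 -1.679
v 3.489 0.578 -3.008
v 3.935 -0.889 -1.648
v 3.209 0.436 -3.07
v 3.655 -1.031 -1.709
v 3.004 0.239 -3.215
v 3.449 -1.228 -1.854
v 2.904 0.016 -3.422
v 3.349 -1.451 -2.062
v 2.924 -0.197 -3.659
v 3.37 -1.665 -2.299
v 3.063 -0.37 -3.891
v 3.508 -1.837 -2.53
v 3.298 -0.475 -4.081
v 3.743 -1.942 -2.72
v 3.594 -0.496 -4.201
v 4.039 -1.963 -2.84
v 3.905 -0.431 -4.232
v 4.351 -1.898 -2.872
v -1.548 -1.689 3.011
v -1.117 -0.977 3.683
v -1.8 -1.919 5.121
v -2.232 -2.631 4.449
v -1.518 -0.801 3.607
v -2.202 -1.743 5.045
v -1.925 -0.779 3.429
v -2.609 -1.721 4.866
v -2.267 -0.914 3.178
v -2.95 -1.856 4.615
v -2.484 -1.183 2.898
v -3.168 -2.125 4.336
v -2.54 -1.539 2.638
v -3.223 -2.482 4.075
v -2.424 -1.922 2.442
v -3.107 -2.864 3.88
v -2.157 -2.264 2.345
v -2.84 -3.206 3.783
v -1.784 -2.507 2.363
v -2.468 -3.449 3.801
v -1.371 -2.608 2.493
v -2.054 -3.55 3.931
v -0.988 -2.55 2.713
v -1.672 -3.493 4.15
v -0.702 -2.344 2.984
v -1.386 -3.286 4.422
v -0.563 -2.024 3.26
v -1.246 -2.966 4.698
v -0.594 -1.646 3.493
v -1.277 -2.588 4.931
v -0.79 -1.276 3.643
v -1.473 -2.218 5.08
v 0.747 -1.713 -3.462
v 1.774 -1.619 -3.01
v 0.586 -3.381 -2.75
v 1.613 -3.287 -2.298
v 0.766 -2.658 -1.906
v 0.865 -1.628 -2.346
v 1.495 -3.372 -3.414
v 1.594 -2.342 -3.854
v 2.235 -2.645 -2.981
v 1.785 -2.204 -2.049
v 0.575 -2.796 -3.711
v 0.125 -2.355 -2.779
v 2.684 3.505 -1.62
v 3.401 3.458 -1.579
v 2.536 2.755 0.12
v 3.251 3.893 -1.404
v 2.835 4.147 -1.331
v 2.348 4.1 -1.392
v 2.019 3.774 -1.56
v 2.001 3.323 -1.756
v 2.302 2.956 -1.889
v 2.783 2.847 -1.895
v 3.217 3.045 -1.773
f 2 4 1
f 5 2 1
f 1 4 3
f 3 5 1
f 2 8 4
f 6 2 5
f 6 8 2
f 4 8 3
f 7 5 3
f 3 8 7
f 7 6 5
f 8 6 7
f 10 9 13
f 10 13 11
f 11 13 14
f 11 14 12
f 13 9 15
f 13 15 14
f 14 15 16
f 14 16 12
f 15 9 17
f 15 17 16
f 16 17 18
f 16 18 12
f 17 9 19
f 17 19 18
f 18 19 20
f 18 20 12
f 19 9 21
f 19 21 20
f 20 21 22
f 20 22 12
f 21 9 23
f 21 23 22
f 22 23 24
f 22 24 12
f 23 9 25
f 23 25 24
f 24 25 26
f 24 26 12
f 25 9 27
f 25 27 26
f 26 27 28
f 26 28 12
f 27 9 29
f 27 29 28
f 28 29 30
f 28 30 12
f 29 9 31
f 29 31 30
f 30 31 32
f 30 32 12
f 31 9 33
f 31 33 32
f 32 33 34
f 32 34 12
f 33 9 35
f 33 35 34
f 34 35 36
f 34 36 12
f 35 9 37
f 35 37 36
f 36 37 38
f 36 38 12
f 37 9 39
f 37 39 38
f 38 39 40
f 38 40 12
f 39 9 41
f 39 41 40
f 40 41 42
f 40 42 12
f 41 9 10
f 41 10 42
f 42 10 11
f 42 11 12
f 44 43 47
f 44 47 45
f 45 47 48
f 45 48 46
f 47 43 49
f 47 49 48
f 48 49 50
f 48 50 46
f 49 43 51
f 49 51 50
f 50 51 52
f 50 52 46
f 51 43 53
f 51 53 52
f 52 53 54
f 52 54 46
f 53 43 55
f 53 55 54
f 54 55 56
f 54 56 46
f 55 43 57
f 55 57 56
f 56 57 58
f 56 58 46
f 57 43 59
f 57 59 58
f 58 59 60
f 58 60 46
f 59 43 61
f 59 61 60
f 60 61 62
f 60 62 46
f 61 43 63
f 61 63 62
f 62 63 64
f 62 64 46
f 63 43 65
f 63 65 64
f 64 65 66
f 64 66 46
f 65 43 67
f 65 67 66
f 66 67 68
f 66 68 46
f 67 43 69
f 67 69 68
f 68 69 70
f 68 70 46
f 69 43 71
f 69 71 70
f 70 71 72
f 70 72 46
f 71 43 73
f 71 73 72
f 72 73 74
f 72 74 46
f 73 43 44
f 73 44 74
f 74 44 45
f 74 45 46
f 75 86 80
f 75 80 76
f 75 76 82
f 75 82 85
f 75 85 86
f 76 80 84
f 80 86 79
f 86 85 77
f 85 82 81
f 82 76 83
f 78 84 79
f 78 79 77
f 78 77 81
f 78 81 83
f 78 83 84
f 79 84 80
f 77 79 86
f 81 77 85
f 83 81 82
f 84 83 76
f 88 87 90
f 88 90 89
f 90 87 91
f 90 91 89
f 91 87 92
f 91 92 89
f 92 87 93
f 92 93 89
f 93 87 94
f 93 94 89
f 94 87 95
f 94 95 89
f 95 87 96
f 95 96 89
f 96 87 97
f 96 97 89
f 97 87 88
f 97 88 89



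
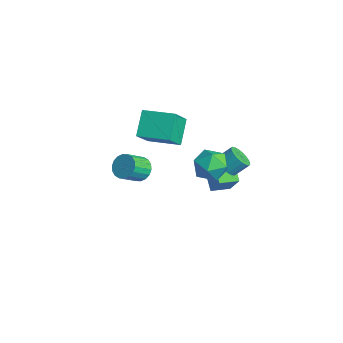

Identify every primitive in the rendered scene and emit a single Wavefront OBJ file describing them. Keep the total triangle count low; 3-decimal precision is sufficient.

v 0.146 -2.989 2.842
v 0.862 -2.804 2.869
v 1.09 -3.806 3.666
v 0.374 -3.991 3.638
v 0.732 -2.634 3.12
v 0.961 -3.636 3.916
v 0.487 -2.535 3.316
v 0.716 -3.536 4.112
v 0.174 -2.525 3.418
v 0.402 -3.527 4.214
v -0.145 -2.607 3.405
v 0.084 -3.609 4.202
v -0.406 -2.765 3.282
v -0.177 -3.767 4.078
v -0.558 -2.968 3.071
v -0.329 -3.969 3.867
v -0.57 -3.174 2.814
v -0.342 -4.176 3.611
v -0.441 -3.344 2.564
v -0.212 -4.346 3.36
v -0.196 -3.444 2.368
v 0.033 -4.445 3.164
v 0.118 -3.453 2.266
v 0.346 -4.455 3.062
v 0.436 -3.371 2.278
v 0.665 -4.373 3.075
v 0.697 -3.213 2.402
v 0.926 -4.215 3.198
v 0.849 -3.011 2.613
v 1.078 -4.012 3.409
v -1.591 -2.336 3.898
v -2.49 -1.551 5.008
v -2.405 -1.287 2.497
v -3.304 -0.502 3.608
v -0.296 -1.098 4.072
v -1.195 -0.313 5.183
v -1.11 -0.049 2.672
v -2.009 0.736 3.782
v -1.268 2.697 -0.236
v -0.55 2.651 -0.41
v -0.334 3.396 0.283
v -1.052 3.443 0.456
v -0.662 2.878 -0.62
v -0.446 3.624 0.072
v -0.894 3.07 -0.754
v -0.677 3.815 -0.062
v -1.199 3.188 -0.786
v -0.983 3.933 -0.093
v -1.519 3.209 -0.708
v -1.303 3.954 -0.016
v -1.789 3.129 -0.538
v -1.572 3.874 0.155
v -1.955 2.963 -0.307
v -1.739 3.708 0.386
v -1.986 2.744 -0.063
v -1.77 3.489 0.63
v -1.874 2.516 0.148
v -1.658 3.262 0.84
v -1.643 2.325 0.282
v -1.426 3.07 0.974
v -1.337 2.207 0.313
v -1.121 2.952 1.006
v -1.017 2.186 0.236
v -0.801 2.931 0.928
v -0.748 2.266 0.065
v -0.531 3.011 0.758
v -0.581 2.432 -0.166
v -0.365 3.177 0.527
v -3.692 2.768 -2.62
v -2.78 2.799 -1.257
v -3.533 3.879 -2.751
v -2.621 3.91 -1.388
v -2.619 2.53 -3.332
v -1.707 2.561 -1.969
v -2.46 3.641 -3.463
v -1.548 3.672 -2.1
v 0.224 1.786 2.277
v 1.189 1.379 2.1
v -0.489 0.441 1.48
v 0.476 0.034 1.303
v 0.089 0.073 2.291
v 0.53 0.904 2.784
v 0.17 0.916 0.796
v 0.611 1.747 1.289
v 1.155 0.842 1.184
v 1.106 0.32 2.108
v -0.406 1.5 1.472
v -0.455 0.978 2.396
f 2 1 5
f 2 5 3
f 3 5 6
f 3 6 4
f 5 1 7
f 5 7 6
f 6 7 8
f 6 8 4
f 7 1 9
f 7 9 8
f 8 9 10
f 8 10 4
f 9 1 11
f 9 11 10
f 10 11 12
f 10 12 4
f 11 1 13
f 11 13 12
f 12 13 14
f 12 14 4
f 13 1 15
f 13 15 14
f 14 15 16
f 14 16 4
f 15 1 17
f 15 17 16
f 16 17 18
f 16 18 4
f 17 1 19
f 17 19 18
f 18 19 20
f 18 20 4
f 19 1 21
f 19 21 20
f 20 21 22
f 20 22 4
f 21 1 23
f 21 23 22
f 22 23 24
f 22 24 4
f 23 1 25
f 23 25 24
f 24 25 26
f 24 26 4
f 25 1 27
f 25 27 26
f 26 27 28
f 26 28 4
f 27 1 29
f 27 29 28
f 28 29 30
f 28 30 4
f 29 1 2
f 29 2 30
f 30 2 3
f 30 3 4
f 32 34 31
f 35 32 31
f 31 34 33
f 33 35 31
f 32 38 34
f 36 32 35
f 36 38 32
f 34 38 33
f 37 35 33
f 33 38 37
f 37 36 35
f 38 36 37
f 40 39 43
f 40 43 41
f 41 43 44
f 41 44 42
f 43 39 45
f 43 45 44
f 44 45 46
f 44 46 42
f 45 39 47
f 45 47 46
f 46 47 48
f 46 48 42
f 47 39 49
f 47 49 48
f 48 49 50
f 48 50 42
f 49 39 51
f 49 51 50
f 50 51 52
f 50 52 42
f 51 39 53
f 51 53 52
f 52 53 54
f 52 54 42
f 53 39 55
f 53 55 54
f 54 55 56
f 54 56 42
f 55 39 57
f 55 57 56
f 56 57 58
f 56 58 42
f 57 39 59
f 57 59 58
f 58 59 60
f 58 60 42
f 59 39 61
f 59 61 60
f 60 61 62
f 60 62 42
f 61 39 63
f 61 63 62
f 62 63 64
f 62 64 42
f 63 39 65
f 63 65 64
f 64 65 66
f 64 66 42
f 65 39 67
f 65 67 66
f 66 67 68
f 66 68 42
f 67 39 40
f 67 40 68
f 68 40 41
f 68 41 42
f 70 72 69
f 73 70 69
f 69 72 71
f 71 73 69
f 70 76 72
f 74 70 73
f 74 76 70
f 72 76 71
f 75 73 71
f 71 76 75
f 75 74 73
f 76 74 75
f 77 88 82
f 77 82 78
f 77 78 84
f 77 84 87
f 77 87 88
f 78 82 86
f 82 88 81
f 88 87 79
f 87 84 83
f 84 78 85
f 80 86 81
f 80 81 79
f 80 79 83
f 80 83 85
f 80 85 86
f 81 86 82
f 79 81 88
f 83 79 87
f 85 83 84
f 86 85 78



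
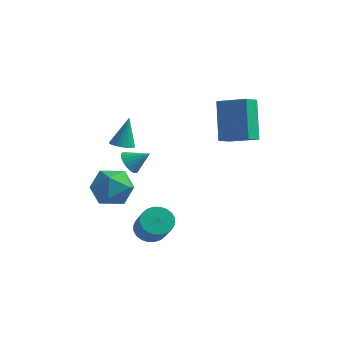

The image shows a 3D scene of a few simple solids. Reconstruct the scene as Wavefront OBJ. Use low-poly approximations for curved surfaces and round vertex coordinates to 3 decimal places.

v -2.655 -2.008 -0.315
v -1.968 -2.4 0.425
v -2.612 -3.54 -1.165
v -1.925 -3.932 -0.425
v -2.954 -3.728 -0.155
v -2.98 -2.781 0.371
v -1.6 -3.159 -1.111
v -1.626 -2.212 -0.585
v -1.316 -3.111 -0.067
v -2.152 -3.463 0.524
v -2.428 -2.477 -1.264
v -3.264 -2.829 -0.673
v -0.693 -2.493 -2.76
v -0.148 -1.964 -2.733
v 0.658 -2.858 -1.532
v 0.113 -3.387 -1.56
v -0.338 -1.862 -2.529
v 0.468 -2.756 -1.329
v -0.582 -1.856 -2.361
v 0.224 -2.75 -1.16
v -0.843 -1.947 -2.253
v -0.036 -2.841 -1.053
v -1.081 -2.121 -2.223
v -0.275 -3.015 -1.022
v -1.26 -2.352 -2.274
v -0.454 -3.245 -1.074
v -1.353 -2.604 -2.4
v -0.547 -3.498 -1.199
v -1.345 -2.839 -2.58
v -0.539 -3.733 -1.379
v -1.238 -3.022 -2.788
v -0.432 -3.916 -1.587
v -1.048 -3.124 -2.991
v -0.242 -4.018 -1.791
v -0.804 -3.13 -3.16
v 0.002 -4.024 -1.959
v -0.544 -3.039 -3.267
v 0.263 -3.933 -2.067
v -0.305 -2.865 -3.298
v 0.501 -3.759 -2.097
v -0.126 -2.635 -3.246
v 0.68 -3.528 -2.046
v -0.033 -2.382 -3.121
v 0.773 -3.276 -1.92
v -0.041 -2.147 -2.941
v 0.765 -3.041 -1.74
v 0.586 2.351 3.047
v 0.422 1.591 3.414
v 2.037 2.285 3.559
v 1.873 1.525 3.926
v 1.187 1.335 1.214
v 1.023 0.575 1.581
v 2.638 1.269 1.726
v 2.474 0.509 2.093
v -1.852 -2.841 2.273
v -1.432 -3.196 2.379
v -1.768 -2.319 3.687
v -1.318 -3.008 2.303
v -1.296 -2.791 2.221
v -1.371 -2.582 2.149
v -1.529 -2.419 2.098
v -1.742 -2.328 2.077
v -1.975 -2.327 2.09
v -2.186 -2.414 2.135
v -2.339 -2.575 2.203
v -2.409 -2.782 2.284
v -2.381 -3 2.363
v -2.263 -3.19 2.426
v -2.073 -3.32 2.463
v -1.845 -3.367 2.467
v -1.618 -3.323 2.437
v -1.562 -2.721 1.202
v -1.233 -2.581 0.683
v -0.758 -2.399 1.798
v -1.358 -2.356 0.731
v -1.518 -2.194 0.86
v -1.686 -2.123 1.048
v -1.832 -2.155 1.263
v -1.932 -2.285 1.467
v -1.967 -2.49 1.626
v -1.933 -2.736 1.711
v -1.834 -2.978 1.709
v -1.688 -3.176 1.619
v -1.52 -3.296 1.457
v -1.36 -3.315 1.251
v -1.234 -3.232 1.036
v -1.165 -3.061 0.851
v -1.164 -2.83 0.726
f 1 12 6
f 1 6 2
f 1 2 8
f 1 8 11
f 1 11 12
f 2 6 10
f 6 12 5
f 12 11 3
f 11 8 7
f 8 2 9
f 4 10 5
f 4 5 3
f 4 3 7
f 4 7 9
f 4 9 10
f 5 10 6
f 3 5 12
f 7 3 11
f 9 7 8
f 10 9 2
f 14 13 17
f 14 17 15
f 15 17 18
f 15 18 16
f 17 13 19
f 17 19 18
f 18 19 20
f 18 20 16
f 19 13 21
f 19 21 20
f 20 21 22
f 20 22 16
f 21 13 23
f 21 23 22
f 22 23 24
f 22 24 16
f 23 13 25
f 23 25 24
f 24 25 26
f 24 26 16
f 25 13 27
f 25 27 26
f 26 27 28
f 26 28 16
f 27 13 29
f 27 29 28
f 28 29 30
f 28 30 16
f 29 13 31
f 29 31 30
f 30 31 32
f 30 32 16
f 31 13 33
f 31 33 32
f 32 33 34
f 32 34 16
f 33 13 35
f 33 35 34
f 34 35 36
f 34 36 16
f 35 13 37
f 35 37 36
f 36 37 38
f 36 38 16
f 37 13 39
f 37 39 38
f 38 39 40
f 38 40 16
f 39 13 41
f 39 41 40
f 40 41 42
f 40 42 16
f 41 13 43
f 41 43 42
f 42 43 44
f 42 44 16
f 43 13 45
f 43 45 44
f 44 45 46
f 44 46 16
f 45 13 14
f 45 14 46
f 46 14 15
f 46 15 16
f 48 50 47
f 51 48 47
f 47 50 49
f 49 51 47
f 48 54 50
f 52 48 51
f 52 54 48
f 50 54 49
f 53 51 49
f 49 54 53
f 53 52 51
f 54 52 53
f 56 55 58
f 56 58 57
f 58 55 59
f 58 59 57
f 59 55 60
f 59 60 57
f 60 55 61
f 60 61 57
f 61 55 62
f 61 62 57
f 62 55 63
f 62 63 57
f 63 55 64
f 63 64 57
f 64 55 65
f 64 65 57
f 65 55 66
f 65 66 57
f 66 55 67
f 66 67 57
f 67 55 68
f 67 68 57
f 68 55 69
f 68 69 57
f 69 55 70
f 69 70 57
f 70 55 71
f 70 71 57
f 71 55 56
f 71 56 57
f 73 72 75
f 73 75 74
f 75 72 76
f 75 76 74
f 76 72 77
f 76 77 74
f 77 72 78
f 77 78 74
f 78 72 79
f 78 79 74
f 79 72 80
f 79 80 74
f 80 72 81
f 80 81 74
f 81 72 82
f 81 82 74
f 82 72 83
f 82 83 74
f 83 72 84
f 83 84 74
f 84 72 85
f 84 85 74
f 85 72 86
f 85 86 74
f 86 72 87
f 86 87 74
f 87 72 88
f 87 88 74
f 88 72 73
f 88 73 74



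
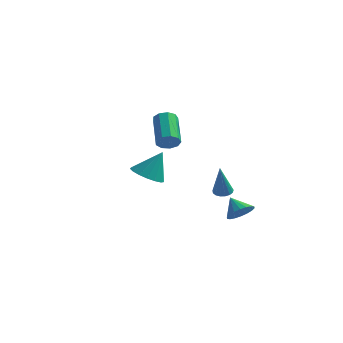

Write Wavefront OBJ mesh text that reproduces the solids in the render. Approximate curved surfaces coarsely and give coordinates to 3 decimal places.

v 1.214 -0.321 -2.605
v 1.793 -0.324 -2.627
v 1.286 -0.959 -0.595
v 1.732 -0.067 -2.543
v 1.551 0.132 -2.473
v 1.293 0.227 -2.434
v 1.018 0.197 -2.433
v 0.787 0.048 -2.472
v 0.653 -0.185 -2.542
v 0.649 -0.45 -2.625
v 0.773 -0.685 -2.705
v 0.999 -0.837 -2.761
v 1.274 -0.87 -2.781
v 1.535 -0.778 -2.762
v 1.722 -0.581 -2.706
v -0.113 -4.663 2.514
v 0.444 -4.607 2.9
v -0.431 -3.041 3.933
v -0.987 -3.097 3.546
v 0.484 -4.337 2.524
v -0.391 -2.771 3.557
v 0.245 -4.219 2.143
v -0.63 -2.653 3.176
v -0.162 -4.309 1.935
v -1.036 -2.743 2.968
v -0.545 -4.565 1.998
v -1.42 -2.999 3.031
v -0.726 -4.866 2.302
v -1.601 -3.3 3.335
v -0.62 -5.073 2.705
v -1.495 -3.507 3.738
v -0.277 -5.088 3.019
v -1.152 -3.522 4.051
v 0.144 -4.904 3.096
v -0.731 -3.338 4.128
v 2.124 0.053 -4.281
v 2.775 0.423 -3.839
v 1.296 0.527 -3.459
v 2.678 0.697 -4.095
v 2.471 0.844 -4.388
v 2.195 0.833 -4.659
v 1.905 0.669 -4.856
v 1.659 0.382 -4.939
v 1.504 0.03 -4.892
v 1.473 -0.317 -4.724
v 1.57 -0.591 -4.468
v 1.777 -0.738 -4.175
v 2.053 -0.727 -3.904
v 2.343 -0.563 -3.707
v 2.589 -0.276 -3.624
v 2.744 0.076 -3.671
v -3.372 -0.327 -2.196
v -2.425 -0.14 -2.657
v -2.708 0.327 -0.564
v -2.683 0.297 -2.726
v -3.1 0.591 -2.675
v -3.578 0.674 -2.513
v -4.01 0.529 -2.279
v -4.295 0.187 -2.026
v -4.369 -0.273 -1.812
v -4.215 -0.744 -1.686
v -3.868 -1.12 -1.677
v -3.407 -1.315 -1.787
v -2.938 -1.283 -1.991
v -2.569 -1.032 -2.241
v -2.383 -0.619 -2.482
f 2 1 4
f 2 4 3
f 4 1 5
f 4 5 3
f 5 1 6
f 5 6 3
f 6 1 7
f 6 7 3
f 7 1 8
f 7 8 3
f 8 1 9
f 8 9 3
f 9 1 10
f 9 10 3
f 10 1 11
f 10 11 3
f 11 1 12
f 11 12 3
f 12 1 13
f 12 13 3
f 13 1 14
f 13 14 3
f 14 1 15
f 14 15 3
f 15 1 2
f 15 2 3
f 17 16 20
f 17 20 18
f 18 20 21
f 18 21 19
f 20 16 22
f 20 22 21
f 21 22 23
f 21 23 19
f 22 16 24
f 22 24 23
f 23 24 25
f 23 25 19
f 24 16 26
f 24 26 25
f 25 26 27
f 25 27 19
f 26 16 28
f 26 28 27
f 27 28 29
f 27 29 19
f 28 16 30
f 28 30 29
f 29 30 31
f 29 31 19
f 30 16 32
f 30 32 31
f 31 32 33
f 31 33 19
f 32 16 34
f 32 34 33
f 33 34 35
f 33 35 19
f 34 16 17
f 34 17 35
f 35 17 18
f 35 18 19
f 37 36 39
f 37 39 38
f 39 36 40
f 39 40 38
f 40 36 41
f 40 41 38
f 41 36 42
f 41 42 38
f 42 36 43
f 42 43 38
f 43 36 44
f 43 44 38
f 44 36 45
f 44 45 38
f 45 36 46
f 45 46 38
f 46 36 47
f 46 47 38
f 47 36 48
f 47 48 38
f 48 36 49
f 48 49 38
f 49 36 50
f 49 50 38
f 50 36 51
f 50 51 38
f 51 36 37
f 51 37 38
f 53 52 55
f 53 55 54
f 55 52 56
f 55 56 54
f 56 52 57
f 56 57 54
f 57 52 58
f 57 58 54
f 58 52 59
f 58 59 54
f 59 52 60
f 59 60 54
f 60 52 61
f 60 61 54
f 61 52 62
f 61 62 54
f 62 52 63
f 62 63 54
f 63 52 64
f 63 64 54
f 64 52 65
f 64 65 54
f 65 52 66
f 65 66 54
f 66 52 53
f 66 53 54



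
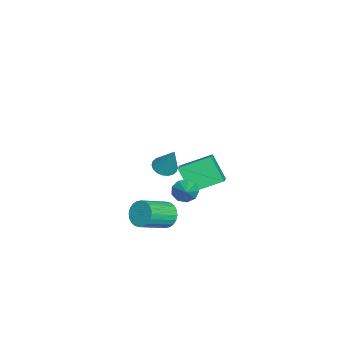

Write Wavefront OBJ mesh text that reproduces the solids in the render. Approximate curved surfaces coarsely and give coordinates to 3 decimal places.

v 1.493 1.645 0.109
v 1.831 1.783 -0.465
v 2.607 1.835 0.811
v 1.652 2.174 -0.287
v 1.399 2.317 0.076
v 1.19 2.146 0.454
v 1.123 1.74 0.671
v 1.229 1.29 0.625
v 1.459 1.005 0.338
v 1.705 1.02 -0.057
v 1.852 1.327 -0.374
v -4.455 0.666 -2.157
v -3.375 0.684 -1.611
v -4.857 2.336 -1.418
v -3.777 2.354 -0.871
v -3.783 1.426 -3.509
v -2.703 1.444 -2.962
v -4.185 3.096 -2.769
v -3.105 3.114 -2.223
v 2.832 0.832 2.712
v 3.234 0.335 2.742
v 3.388 1.368 4.148
v 3.388 0.534 2.608
v 3.432 0.791 2.495
v 3.357 1.057 2.425
v 3.178 1.278 2.411
v 2.93 1.411 2.458
v 2.663 1.429 2.555
v 2.429 1.329 2.683
v 2.275 1.13 2.817
v 2.231 0.873 2.93
v 2.306 0.607 3
v 2.485 0.386 3.013
v 2.733 0.253 2.967
v 3 0.235 2.87
v -0.035 0.512 -2.845
v 0.436 0.527 -3.492
v 1.586 -0.596 -2.681
v 1.115 -0.612 -2.035
v 0.552 0.765 -3.326
v 1.702 -0.358 -2.516
v 0.579 0.965 -3.087
v 1.728 -0.159 -2.277
v 0.512 1.095 -2.812
v 1.661 -0.029 -2.002
v 0.362 1.137 -2.541
v 1.511 0.013 -1.731
v 0.152 1.083 -2.317
v 1.301 -0.041 -1.507
v -0.087 0.943 -2.173
v 1.062 -0.181 -1.363
v -0.318 0.737 -2.131
v 0.831 -0.387 -1.321
v -0.506 0.496 -2.199
v 0.644 -0.627 -1.388
v -0.622 0.258 -2.364
v 0.528 -0.865 -1.554
v -0.648 0.059 -2.603
v 0.501 -1.065 -1.793
v -0.581 -0.071 -2.878
v 0.568 -1.195 -2.068
v -0.431 -0.113 -3.149
v 0.718 -1.237 -2.339
v -0.221 -0.059 -3.373
v 0.928 -1.183 -2.563
v 0.018 0.081 -3.517
v 1.167 -1.043 -2.707
v 0.249 0.287 -3.559
v 1.398 -0.837 -2.749
f 2 1 4
f 2 4 3
f 4 1 5
f 4 5 3
f 5 1 6
f 5 6 3
f 6 1 7
f 6 7 3
f 7 1 8
f 7 8 3
f 8 1 9
f 8 9 3
f 9 1 10
f 9 10 3
f 10 1 11
f 10 11 3
f 11 1 2
f 11 2 3
f 13 15 12
f 16 13 12
f 12 15 14
f 14 16 12
f 13 19 15
f 17 13 16
f 17 19 13
f 15 19 14
f 18 16 14
f 14 19 18
f 18 17 16
f 19 17 18
f 21 20 23
f 21 23 22
f 23 20 24
f 23 24 22
f 24 20 25
f 24 25 22
f 25 20 26
f 25 26 22
f 26 20 27
f 26 27 22
f 27 20 28
f 27 28 22
f 28 20 29
f 28 29 22
f 29 20 30
f 29 30 22
f 30 20 31
f 30 31 22
f 31 20 32
f 31 32 22
f 32 20 33
f 32 33 22
f 33 20 34
f 33 34 22
f 34 20 35
f 34 35 22
f 35 20 21
f 35 21 22
f 37 36 40
f 37 40 38
f 38 40 41
f 38 41 39
f 40 36 42
f 40 42 41
f 41 42 43
f 41 43 39
f 42 36 44
f 42 44 43
f 43 44 45
f 43 45 39
f 44 36 46
f 44 46 45
f 45 46 47
f 45 47 39
f 46 36 48
f 46 48 47
f 47 48 49
f 47 49 39
f 48 36 50
f 48 50 49
f 49 50 51
f 49 51 39
f 50 36 52
f 50 52 51
f 51 52 53
f 51 53 39
f 52 36 54
f 52 54 53
f 53 54 55
f 53 55 39
f 54 36 56
f 54 56 55
f 55 56 57
f 55 57 39
f 56 36 58
f 56 58 57
f 57 58 59
f 57 59 39
f 58 36 60
f 58 60 59
f 59 60 61
f 59 61 39
f 60 36 62
f 60 62 61
f 61 62 63
f 61 63 39
f 62 36 64
f 62 64 63
f 63 64 65
f 63 65 39
f 64 36 66
f 64 66 65
f 65 66 67
f 65 67 39
f 66 36 68
f 66 68 67
f 67 68 69
f 67 69 39
f 68 36 37
f 68 37 69
f 69 37 38
f 69 38 39



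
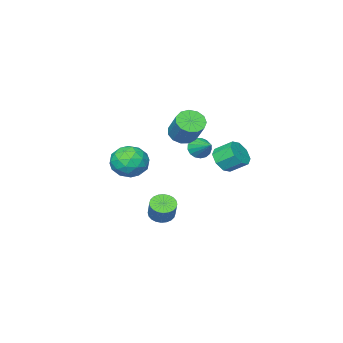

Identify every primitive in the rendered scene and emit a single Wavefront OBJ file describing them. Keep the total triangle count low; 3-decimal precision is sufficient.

v 2.716 -0.545 2.092
v 3.437 0.225 1.569
v 3.963 -1.945 1.751
v 4.684 -1.175 1.228
v 4.508 -1.12 2.391
v 3.737 -0.255 2.602
v 3.663 -1.465 0.718
v 2.892 -0.6 0.929
v 4.023 -0.344 0.72
v 4.545 -0.13 1.754
v 2.855 -1.59 1.566
v 3.377 -1.376 2.6
v 2.967 -0.037 1.86
v 4.433 -1.683 1.46
v 4.329 -1.651 2.143
v 4.753 -1.198 1.836
v 3.143 -0.319 2.467
v 3.567 0.133 2.16
v 4.196 -0.657 2.643
v 3.833 -1.853 1.16
v 4.257 -1.401 0.853
v 2.647 -0.522 1.484
v 3.071 -0.069 1.177
v 3.204 -1.063 0.677
v 3.735 0.081 1.054
v 4.468 -0.741 0.854
v 3.868 -0.912 0.554
v 3.415 -0.404 0.678
v 4.042 0.207 1.662
v 4.775 -0.616 1.461
v 4.671 -0.584 2.145
v 4.218 -0.076 2.269
v 4.386 -0.128 1.163
v 2.625 -1.104 1.859
v 3.358 -1.927 1.658
v 3.182 -1.644 1.051
v 2.729 -1.136 1.175
v 2.932 -0.979 2.466
v 3.665 -1.801 2.266
v 3.985 -1.316 2.642
v 3.532 -0.808 2.766
v 3.014 -1.592 2.157
v -2.382 -0.086 0.34
v -1.887 0.569 -0.096
v -2.443 1.482 0.644
v -2.938 0.826 1.08
v -2.512 0.445 -0.412
v -3.068 1.357 0.328
v -3.061 0.009 -0.288
v -3.617 0.922 0.452
v -3.212 -0.482 0.204
v -3.768 0.43 0.945
v -2.877 -0.742 0.776
v -3.433 0.171 1.516
v -2.252 -0.617 1.092
v -2.808 0.295 1.832
v -1.703 -0.182 0.968
v -2.259 0.731 1.708
v -1.552 0.31 0.475
v -2.108 1.222 1.216
v 0.305 -0.358 3.141
v 0.833 0.078 2.589
v 1.264 1.274 3.947
v 0.735 0.838 4.499
v 0.385 0.287 2.548
v 0.816 1.483 3.905
v -0.088 0.29 2.695
v 0.342 1.487 4.052
v -0.437 0.088 2.983
v -0.006 1.284 4.341
v -0.55 -0.255 3.322
v -0.12 0.941 4.68
v -0.392 -0.632 3.603
v 0.038 0.564 4.961
v -0.013 -0.921 3.738
v 0.418 0.275 5.096
v 0.467 -1.032 3.683
v 0.898 0.164 5.041
v 0.896 -0.929 3.456
v 1.327 0.267 4.814
v 1.137 -0.644 3.129
v 1.567 0.552 4.487
v 1.113 -0.269 2.806
v 1.544 0.927 4.164
v 0.344 -2.188 -3.831
v 0.773 -1.691 -4.271
v 1.185 -1.036 -3.128
v 0.756 -1.532 -2.689
v 0.504 -1.543 -4.259
v 0.915 -0.887 -3.116
v 0.209 -1.492 -4.181
v 0.621 -0.837 -3.039
v -0.064 -1.548 -4.051
v 0.347 -0.893 -2.908
v -0.276 -1.701 -3.887
v 0.136 -1.046 -2.744
v -0.393 -1.928 -3.715
v 0.019 -1.273 -2.572
v -0.398 -2.195 -3.56
v 0.014 -1.539 -2.417
v -0.29 -2.46 -3.447
v 0.122 -1.805 -2.304
v -0.085 -2.684 -3.392
v 0.327 -2.029 -2.249
v 0.185 -2.833 -3.404
v 0.596 -2.177 -2.261
v 0.479 -2.883 -3.481
v 0.891 -2.228 -2.339
v 0.753 -2.827 -3.612
v 1.164 -2.172 -2.469
v 0.964 -2.674 -3.776
v 1.376 -2.019 -2.633
v 1.081 -2.447 -3.948
v 1.493 -1.792 -2.805
v 1.086 -2.181 -4.103
v 1.498 -1.525 -2.96
v 0.978 -1.915 -4.216
v 1.39 -1.26 -3.073
v -2.785 -2.522 0.426
v -2.27 -2.338 -0.117
v -2.475 -1.118 1.194
v -2.586 -2.199 -0.244
v -2.948 -2.133 -0.218
v -3.272 -2.157 -0.045
v -3.485 -2.264 0.236
v -3.537 -2.43 0.561
v -3.417 -2.618 0.855
v -3.152 -2.783 1.05
v -2.802 -2.889 1.103
v -2.449 -2.91 1
v -2.173 -2.843 0.766
v -2.036 -2.702 0.454
v -2.072 -2.52 0.135
f 1 38 17
f 38 12 41
f 17 41 6
f 38 41 17
f 1 17 13
f 17 6 18
f 13 18 2
f 17 18 13
f 1 13 22
f 13 2 23
f 22 23 8
f 13 23 22
f 1 22 34
f 22 8 37
f 34 37 11
f 22 37 34
f 1 34 38
f 34 11 42
f 38 42 12
f 34 42 38
f 2 18 29
f 18 6 32
f 29 32 10
f 18 32 29
f 6 41 19
f 41 12 40
f 19 40 5
f 41 40 19
f 12 42 39
f 42 11 35
f 39 35 3
f 42 35 39
f 11 37 36
f 37 8 24
f 36 24 7
f 37 24 36
f 8 23 28
f 23 2 25
f 28 25 9
f 23 25 28
f 4 30 16
f 30 10 31
f 16 31 5
f 30 31 16
f 4 16 14
f 16 5 15
f 14 15 3
f 16 15 14
f 4 14 21
f 14 3 20
f 21 20 7
f 14 20 21
f 4 21 26
f 21 7 27
f 26 27 9
f 21 27 26
f 4 26 30
f 26 9 33
f 30 33 10
f 26 33 30
f 5 31 19
f 31 10 32
f 19 32 6
f 31 32 19
f 3 15 39
f 15 5 40
f 39 40 12
f 15 40 39
f 7 20 36
f 20 3 35
f 36 35 11
f 20 35 36
f 9 27 28
f 27 7 24
f 28 24 8
f 27 24 28
f 10 33 29
f 33 9 25
f 29 25 2
f 33 25 29
f 44 43 47
f 44 47 45
f 45 47 48
f 45 48 46
f 47 43 49
f 47 49 48
f 48 49 50
f 48 50 46
f 49 43 51
f 49 51 50
f 50 51 52
f 50 52 46
f 51 43 53
f 51 53 52
f 52 53 54
f 52 54 46
f 53 43 55
f 53 55 54
f 54 55 56
f 54 56 46
f 55 43 57
f 55 57 56
f 56 57 58
f 56 58 46
f 57 43 59
f 57 59 58
f 58 59 60
f 58 60 46
f 59 43 44
f 59 44 60
f 60 44 45
f 60 45 46
f 62 61 65
f 62 65 63
f 63 65 66
f 63 66 64
f 65 61 67
f 65 67 66
f 66 67 68
f 66 68 64
f 67 61 69
f 67 69 68
f 68 69 70
f 68 70 64
f 69 61 71
f 69 71 70
f 70 71 72
f 70 72 64
f 71 61 73
f 71 73 72
f 72 73 74
f 72 74 64
f 73 61 75
f 73 75 74
f 74 75 76
f 74 76 64
f 75 61 77
f 75 77 76
f 76 77 78
f 76 78 64
f 77 61 79
f 77 79 78
f 78 79 80
f 78 80 64
f 79 61 81
f 79 81 80
f 80 81 82
f 80 82 64
f 81 61 83
f 81 83 82
f 82 83 84
f 82 84 64
f 83 61 62
f 83 62 84
f 84 62 63
f 84 63 64
f 86 85 89
f 86 89 87
f 87 89 90
f 87 90 88
f 89 85 91
f 89 91 90
f 90 91 92
f 90 92 88
f 91 85 93
f 91 93 92
f 92 93 94
f 92 94 88
f 93 85 95
f 93 95 94
f 94 95 96
f 94 96 88
f 95 85 97
f 95 97 96
f 96 97 98
f 96 98 88
f 97 85 99
f 97 99 98
f 98 99 100
f 98 100 88
f 99 85 101
f 99 101 100
f 100 101 102
f 100 102 88
f 101 85 103
f 101 103 102
f 102 103 104
f 102 104 88
f 103 85 105
f 103 105 104
f 104 105 106
f 104 106 88
f 105 85 107
f 105 107 106
f 106 107 108
f 106 108 88
f 107 85 109
f 107 109 108
f 108 109 110
f 108 110 88
f 109 85 111
f 109 111 110
f 110 111 112
f 110 112 88
f 111 85 113
f 111 113 112
f 112 113 114
f 112 114 88
f 113 85 115
f 113 115 114
f 114 115 116
f 114 116 88
f 115 85 117
f 115 117 116
f 116 117 118
f 116 118 88
f 117 85 86
f 117 86 118
f 118 86 87
f 118 87 88
f 120 119 122
f 120 122 121
f 122 119 123
f 122 123 121
f 123 119 124
f 123 124 121
f 124 119 125
f 124 125 121
f 125 119 126
f 125 126 121
f 126 119 127
f 126 127 121
f 127 119 128
f 127 128 121
f 128 119 129
f 128 129 121
f 129 119 130
f 129 130 121
f 130 119 131
f 130 131 121
f 131 119 132
f 131 132 121
f 132 119 133
f 132 133 121
f 133 119 120
f 133 120 121



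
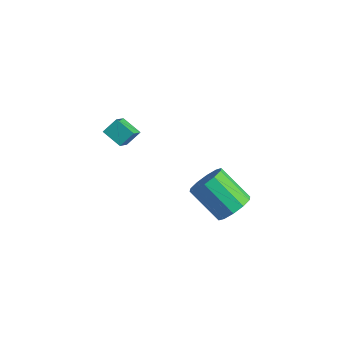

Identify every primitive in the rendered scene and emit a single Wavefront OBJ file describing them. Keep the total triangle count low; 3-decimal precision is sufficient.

v -4.275 -4.138 -1.712
v -4.108 -3.423 -1.063
v -4.864 -3.256 -2.532
v -4.697 -2.541 -1.882
v -3.243 -3.919 -2.218
v -3.076 -3.204 -1.568
v -3.832 -3.037 -3.037
v -3.665 -2.322 -2.388
v 2.425 -1.618 -4.343
v 2.897 -1.102 -3.642
v 1.367 -1.586 -2.256
v 0.895 -2.102 -2.957
v 2.514 -0.722 -3.931
v 0.984 -1.206 -2.545
v 2.098 -0.684 -4.378
v 0.568 -1.168 -2.992
v 1.806 -1.003 -4.811
v 0.276 -1.487 -3.425
v 1.751 -1.557 -5.065
v 0.221 -2.041 -3.68
v 1.953 -2.134 -5.044
v 0.423 -2.618 -3.658
v 2.336 -2.514 -4.755
v 0.806 -2.998 -3.369
v 2.752 -2.552 -4.308
v 1.222 -3.036 -2.922
v 3.044 -2.233 -3.875
v 1.514 -2.717 -2.489
v 3.099 -1.679 -3.62
v 1.569 -2.163 -2.235
f 2 4 1
f 5 2 1
f 1 4 3
f 3 5 1
f 2 8 4
f 6 2 5
f 6 8 2
f 4 8 3
f 7 5 3
f 3 8 7
f 7 6 5
f 8 6 7
f 10 9 13
f 10 13 11
f 11 13 14
f 11 14 12
f 13 9 15
f 13 15 14
f 14 15 16
f 14 16 12
f 15 9 17
f 15 17 16
f 16 17 18
f 16 18 12
f 17 9 19
f 17 19 18
f 18 19 20
f 18 20 12
f 19 9 21
f 19 21 20
f 20 21 22
f 20 22 12
f 21 9 23
f 21 23 22
f 22 23 24
f 22 24 12
f 23 9 25
f 23 25 24
f 24 25 26
f 24 26 12
f 25 9 27
f 25 27 26
f 26 27 28
f 26 28 12
f 27 9 29
f 27 29 28
f 28 29 30
f 28 30 12
f 29 9 10
f 29 10 30
f 30 10 11
f 30 11 12



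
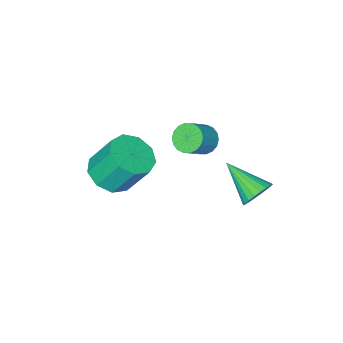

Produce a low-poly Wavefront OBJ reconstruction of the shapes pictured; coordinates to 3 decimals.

v 3.161 -4.087 -2.387
v 4.129 -3.696 -2.276
v 3.628 -2.883 -0.762
v 2.659 -3.273 -0.873
v 3.723 -3.241 -2.655
v 3.222 -2.428 -1.141
v 3.054 -3.182 -2.909
v 2.552 -2.368 -1.395
v 2.434 -3.546 -2.918
v 1.933 -2.732 -1.404
v 2.155 -4.163 -2.679
v 1.654 -3.349 -1.165
v 2.346 -4.744 -2.303
v 1.845 -3.931 -0.79
v 2.918 -5.018 -1.967
v 2.417 -4.205 -0.453
v 3.604 -4.856 -1.827
v 3.103 -4.043 -0.313
v 4.082 -4.334 -1.949
v 3.581 -3.521 -0.435
v 0.001 1.079 -1.738
v 0.48 1.398 -1.272
v 0.219 -0.559 -0.842
v 0.212 1.441 -1.128
v -0.093 1.422 -1.089
v -0.381 1.343 -1.163
v -0.603 1.219 -1.336
v -0.721 1.071 -1.578
v -0.714 0.924 -1.848
v -0.583 0.804 -2.1
v -0.351 0.731 -2.288
v -0.058 0.719 -2.382
v 0.245 0.769 -2.364
v 0.506 0.872 -2.238
v 0.68 1.012 -2.026
v 0.736 1.163 -1.764
v 0.666 1.299 -1.497
v 0.066 -2.123 -0.649
v 0.514 -2.181 -1.171
v 1.441 -2.035 -0.393
v 0.994 -1.977 0.129
v 0.458 -1.879 -1.162
v 1.386 -1.733 -0.383
v 0.325 -1.625 -1.051
v 1.253 -1.48 -0.272
v 0.141 -1.47 -0.861
v 1.069 -1.325 -0.082
v -0.058 -1.444 -0.628
v 0.87 -1.299 0.15
v -0.233 -1.553 -0.4
v 0.695 -1.407 0.379
v -0.348 -1.774 -0.221
v 0.58 -1.629 0.557
v -0.381 -2.065 -0.127
v 0.546 -1.919 0.651
v -0.326 -2.367 -0.137
v 0.602 -2.221 0.642
v -0.193 -2.62 -0.248
v 0.735 -2.475 0.531
v -0.009 -2.775 -0.438
v 0.919 -2.63 0.341
v 0.19 -2.801 -0.67
v 1.118 -2.656 0.108
v 0.365 -2.693 -0.899
v 1.293 -2.547 -0.12
v 0.48 -2.471 -1.077
v 1.408 -2.326 -0.299
f 2 1 5
f 2 5 3
f 3 5 6
f 3 6 4
f 5 1 7
f 5 7 6
f 6 7 8
f 6 8 4
f 7 1 9
f 7 9 8
f 8 9 10
f 8 10 4
f 9 1 11
f 9 11 10
f 10 11 12
f 10 12 4
f 11 1 13
f 11 13 12
f 12 13 14
f 12 14 4
f 13 1 15
f 13 15 14
f 14 15 16
f 14 16 4
f 15 1 17
f 15 17 16
f 16 17 18
f 16 18 4
f 17 1 19
f 17 19 18
f 18 19 20
f 18 20 4
f 19 1 2
f 19 2 20
f 20 2 3
f 20 3 4
f 22 21 24
f 22 24 23
f 24 21 25
f 24 25 23
f 25 21 26
f 25 26 23
f 26 21 27
f 26 27 23
f 27 21 28
f 27 28 23
f 28 21 29
f 28 29 23
f 29 21 30
f 29 30 23
f 30 21 31
f 30 31 23
f 31 21 32
f 31 32 23
f 32 21 33
f 32 33 23
f 33 21 34
f 33 34 23
f 34 21 35
f 34 35 23
f 35 21 36
f 35 36 23
f 36 21 37
f 36 37 23
f 37 21 22
f 37 22 23
f 39 38 42
f 39 42 40
f 40 42 43
f 40 43 41
f 42 38 44
f 42 44 43
f 43 44 45
f 43 45 41
f 44 38 46
f 44 46 45
f 45 46 47
f 45 47 41
f 46 38 48
f 46 48 47
f 47 48 49
f 47 49 41
f 48 38 50
f 48 50 49
f 49 50 51
f 49 51 41
f 50 38 52
f 50 52 51
f 51 52 53
f 51 53 41
f 52 38 54
f 52 54 53
f 53 54 55
f 53 55 41
f 54 38 56
f 54 56 55
f 55 56 57
f 55 57 41
f 56 38 58
f 56 58 57
f 57 58 59
f 57 59 41
f 58 38 60
f 58 60 59
f 59 60 61
f 59 61 41
f 60 38 62
f 60 62 61
f 61 62 63
f 61 63 41
f 62 38 64
f 62 64 63
f 63 64 65
f 63 65 41
f 64 38 66
f 64 66 65
f 65 66 67
f 65 67 41
f 66 38 39
f 66 39 67
f 67 39 40
f 67 40 41

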